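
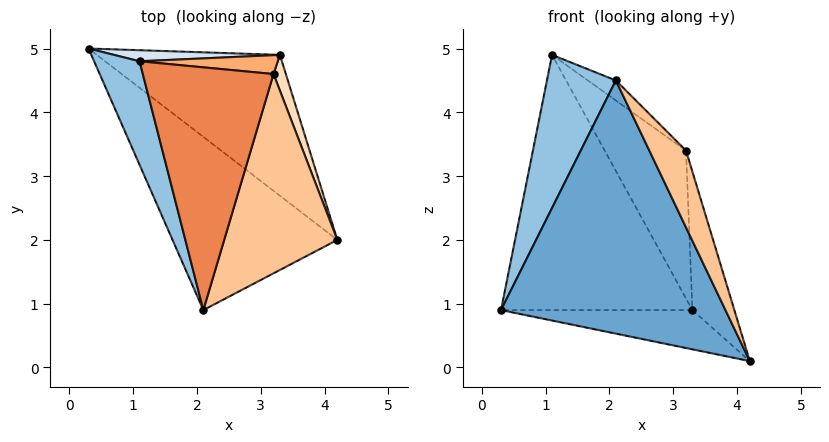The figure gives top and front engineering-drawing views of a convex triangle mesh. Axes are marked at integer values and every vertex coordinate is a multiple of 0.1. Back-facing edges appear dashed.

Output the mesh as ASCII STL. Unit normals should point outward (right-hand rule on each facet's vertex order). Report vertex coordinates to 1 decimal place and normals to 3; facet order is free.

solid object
 facet normal -0.600 -0.660 -0.452
  outer loop
   vertex 2.1 0.9 4.5
   vertex 0.3 5.0 0.9
   vertex 4.2 2.0 0.1
  endloop
 endfacet
 facet normal -0.949 -0.261 0.177
  outer loop
   vertex 1.1 4.8 4.9
   vertex 0.3 5.0 0.9
   vertex 2.1 0.9 4.5
  endloop
 endfacet
 facet normal 0.009 0.268 -0.963
  outer loop
   vertex 3.3 4.9 0.9
   vertex 4.2 2.0 0.1
   vertex 0.3 5.0 0.9
  endloop
 endfacet
 facet normal 0.033 0.999 0.043
  outer loop
   vertex 3.3 4.9 0.9
   vertex 0.3 5.0 0.9
   vertex 1.1 4.8 4.9
  endloop
 endfacet
 facet normal 0.584 0.067 0.809
  outer loop
   vertex 3.2 4.6 3.4
   vertex 1.1 4.8 4.9
   vertex 2.1 0.9 4.5
  endloop
 endfacet
 facet normal 0.182 0.975 0.124
  outer loop
   vertex 3.2 4.6 3.4
   vertex 3.3 4.9 0.9
   vertex 1.1 4.8 4.9
  endloop
 endfacet
 facet normal 0.906 -0.152 0.394
  outer loop
   vertex 3.2 4.6 3.4
   vertex 2.1 0.9 4.5
   vertex 4.2 2.0 0.1
  endloop
 endfacet
 facet normal 0.958 0.278 0.072
  outer loop
   vertex 3.2 4.6 3.4
   vertex 4.2 2.0 0.1
   vertex 3.3 4.9 0.9
  endloop
 endfacet
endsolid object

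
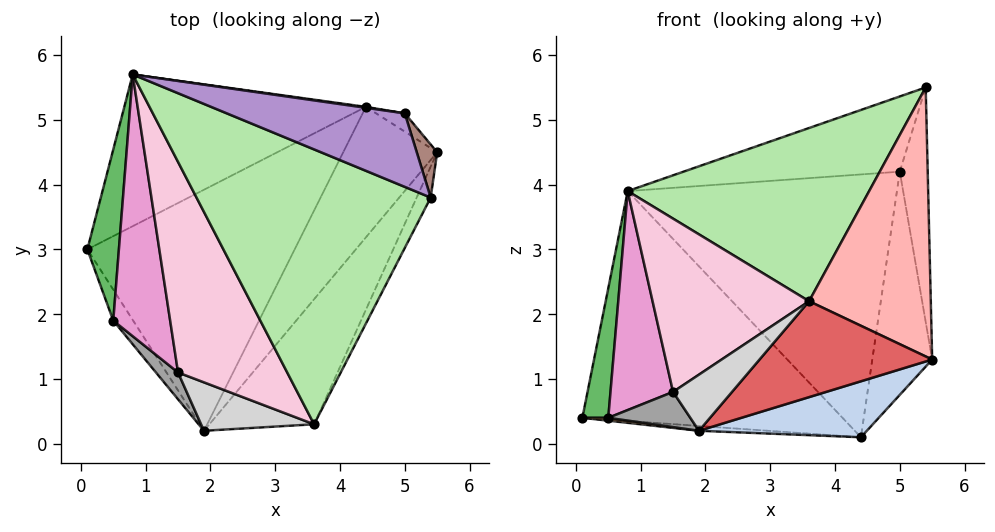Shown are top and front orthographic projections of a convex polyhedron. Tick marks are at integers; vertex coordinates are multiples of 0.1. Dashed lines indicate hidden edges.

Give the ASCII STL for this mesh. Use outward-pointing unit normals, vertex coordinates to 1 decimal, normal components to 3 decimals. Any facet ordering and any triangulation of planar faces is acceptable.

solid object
 facet normal -0.080 0.020 -0.997
  outer loop
   vertex 4.4 5.2 0.1
   vertex 1.9 0.2 0.2
   vertex 0.1 3.0 0.4
  endloop
 endfacet
 facet normal 0.601 -0.315 -0.735
  outer loop
   vertex 4.4 5.2 0.1
   vertex 5.5 4.5 1.3
   vertex 1.9 0.2 0.2
  endloop
 endfacet
 facet normal -0.422 0.757 -0.499
  outer loop
   vertex 4.4 5.2 0.1
   vertex 0.1 3.0 0.4
   vertex 0.8 5.7 3.9
  endloop
 endfacet
 facet normal -0.247 -0.090 -0.965
  outer loop
   vertex 0.5 1.9 0.4
   vertex 0.1 3.0 0.4
   vertex 1.9 0.2 0.2
  endloop
 endfacet
 facet normal -0.857 -0.311 0.412
  outer loop
   vertex 0.5 1.9 0.4
   vertex 0.8 5.7 3.9
   vertex 0.1 3.0 0.4
  endloop
 endfacet
 facet normal -0.457 -0.474 0.752
  outer loop
   vertex 3.6 0.3 2.2
   vertex 5.4 3.8 5.5
   vertex 0.8 5.7 3.9
  endloop
 endfacet
 facet normal 0.696 -0.437 -0.570
  outer loop
   vertex 3.6 0.3 2.2
   vertex 1.9 0.2 0.2
   vertex 5.5 4.5 1.3
  endloop
 endfacet
 facet normal 0.906 -0.420 -0.048
  outer loop
   vertex 3.6 0.3 2.2
   vertex 5.5 4.5 1.3
   vertex 5.4 3.8 5.5
  endloop
 endfacet
 facet normal 0.052 0.714 0.698
  outer loop
   vertex 5.0 5.1 4.2
   vertex 0.8 5.7 3.9
   vertex 5.4 3.8 5.5
  endloop
 endfacet
 facet normal 0.141 0.990 0.003
  outer loop
   vertex 5.0 5.1 4.2
   vertex 4.4 5.2 0.1
   vertex 0.8 5.7 3.9
  endloop
 endfacet
 facet normal 0.926 0.368 0.083
  outer loop
   vertex 5.0 5.1 4.2
   vertex 5.4 3.8 5.5
   vertex 5.5 4.5 1.3
  endloop
 endfacet
 facet normal 0.586 0.808 -0.066
  outer loop
   vertex 5.0 5.1 4.2
   vertex 5.5 4.5 1.3
   vertex 4.4 5.2 0.1
  endloop
 endfacet
 facet normal -0.634 -0.496 0.593
  outer loop
   vertex 1.5 1.1 0.8
   vertex 0.8 5.7 3.9
   vertex 0.5 1.9 0.4
  endloop
 endfacet
 facet normal -0.603 -0.507 0.616
  outer loop
   vertex 1.5 1.1 0.8
   vertex 3.6 0.3 2.2
   vertex 0.8 5.7 3.9
  endloop
 endfacet
 facet normal -0.660 -0.597 0.456
  outer loop
   vertex 1.5 1.1 0.8
   vertex 0.5 1.9 0.4
   vertex 1.9 0.2 0.2
  endloop
 endfacet
 facet normal -0.586 -0.613 0.529
  outer loop
   vertex 1.5 1.1 0.8
   vertex 1.9 0.2 0.2
   vertex 3.6 0.3 2.2
  endloop
 endfacet
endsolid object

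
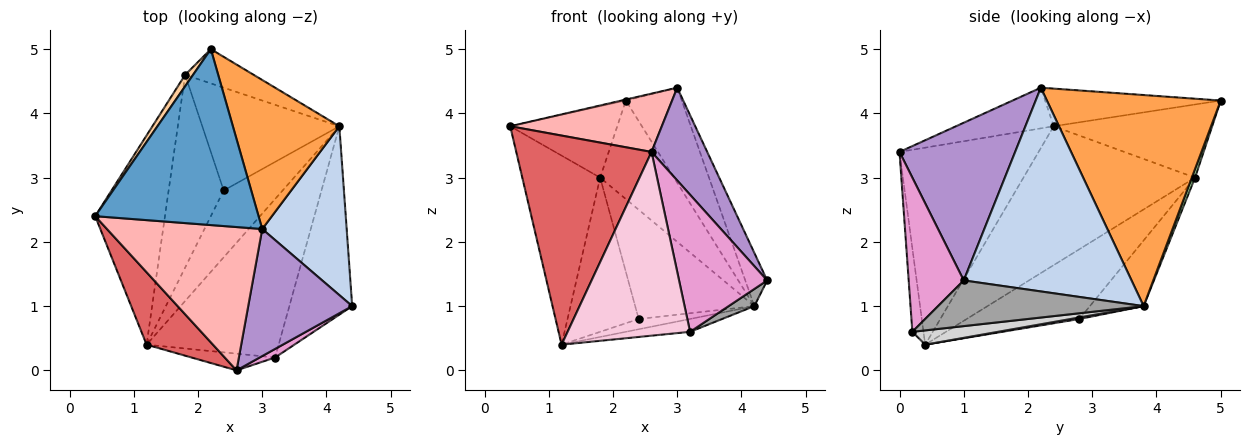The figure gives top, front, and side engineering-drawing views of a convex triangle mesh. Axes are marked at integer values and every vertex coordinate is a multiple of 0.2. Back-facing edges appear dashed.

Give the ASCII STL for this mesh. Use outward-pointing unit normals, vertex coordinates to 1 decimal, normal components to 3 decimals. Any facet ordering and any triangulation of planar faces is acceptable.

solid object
 facet normal -0.224 0.005 0.974
  outer loop
   vertex 3.0 2.2 4.4
   vertex 2.2 5.0 4.2
   vertex 0.4 2.4 3.8
  endloop
 endfacet
 facet normal 0.917 0.120 0.380
  outer loop
   vertex 3.0 2.2 4.4
   vertex 4.4 1.0 1.4
   vertex 4.2 3.8 1.0
  endloop
 endfacet
 facet normal 0.858 0.276 0.433
  outer loop
   vertex 3.0 2.2 4.4
   vertex 4.2 3.8 1.0
   vertex 2.2 5.0 4.2
  endloop
 endfacet
 facet normal -0.825 0.558 0.089
  outer loop
   vertex 1.8 4.6 3.0
   vertex 0.4 2.4 3.8
   vertex 2.2 5.0 4.2
  endloop
 endfacet
 facet normal -0.828 0.376 -0.416
  outer loop
   vertex 1.8 4.6 3.0
   vertex 1.2 0.4 0.4
   vertex 0.4 2.4 3.8
  endloop
 endfacet
 facet normal 0.041 0.944 -0.328
  outer loop
   vertex 1.8 4.6 3.0
   vertex 2.2 5.0 4.2
   vertex 4.2 3.8 1.0
  endloop
 endfacet
 facet normal -0.697 -0.678 0.235
  outer loop
   vertex 2.6 0.0 3.4
   vertex 0.4 2.4 3.8
   vertex 1.2 0.4 0.4
  endloop
 endfacet
 facet normal -0.236 -0.366 0.900
  outer loop
   vertex 2.6 0.0 3.4
   vertex 3.0 2.2 4.4
   vertex 0.4 2.4 3.8
  endloop
 endfacet
 facet normal 0.775 -0.373 0.511
  outer loop
   vertex 2.6 0.0 3.4
   vertex 4.4 1.0 1.4
   vertex 3.0 2.2 4.4
  endloop
 endfacet
 facet normal 0.025 0.152 -0.988
  outer loop
   vertex 2.4 2.8 0.8
   vertex 4.2 3.8 1.0
   vertex 1.2 0.4 0.4
  endloop
 endfacet
 facet normal -0.703 0.444 -0.555
  outer loop
   vertex 2.4 2.8 0.8
   vertex 1.2 0.4 0.4
   vertex 1.8 4.6 3.0
  endloop
 endfacet
 facet normal -0.312 0.692 -0.651
  outer loop
   vertex 2.4 2.8 0.8
   vertex 1.8 4.6 3.0
   vertex 4.2 3.8 1.0
  endloop
 endfacet
 facet normal 0.529 -0.847 0.053
  outer loop
   vertex 3.2 0.2 0.6
   vertex 4.4 1.0 1.4
   vertex 2.6 0.0 3.4
  endloop
 endfacet
 facet normal -0.090 -0.992 -0.090
  outer loop
   vertex 3.2 0.2 0.6
   vertex 2.6 0.0 3.4
   vertex 1.2 0.4 0.4
  endloop
 endfacet
 facet normal 0.587 -0.073 -0.807
  outer loop
   vertex 3.2 0.2 0.6
   vertex 4.2 3.8 1.0
   vertex 4.4 1.0 1.4
  endloop
 endfacet
 facet normal 0.107 0.080 -0.991
  outer loop
   vertex 3.2 0.2 0.6
   vertex 1.2 0.4 0.4
   vertex 4.2 3.8 1.0
  endloop
 endfacet
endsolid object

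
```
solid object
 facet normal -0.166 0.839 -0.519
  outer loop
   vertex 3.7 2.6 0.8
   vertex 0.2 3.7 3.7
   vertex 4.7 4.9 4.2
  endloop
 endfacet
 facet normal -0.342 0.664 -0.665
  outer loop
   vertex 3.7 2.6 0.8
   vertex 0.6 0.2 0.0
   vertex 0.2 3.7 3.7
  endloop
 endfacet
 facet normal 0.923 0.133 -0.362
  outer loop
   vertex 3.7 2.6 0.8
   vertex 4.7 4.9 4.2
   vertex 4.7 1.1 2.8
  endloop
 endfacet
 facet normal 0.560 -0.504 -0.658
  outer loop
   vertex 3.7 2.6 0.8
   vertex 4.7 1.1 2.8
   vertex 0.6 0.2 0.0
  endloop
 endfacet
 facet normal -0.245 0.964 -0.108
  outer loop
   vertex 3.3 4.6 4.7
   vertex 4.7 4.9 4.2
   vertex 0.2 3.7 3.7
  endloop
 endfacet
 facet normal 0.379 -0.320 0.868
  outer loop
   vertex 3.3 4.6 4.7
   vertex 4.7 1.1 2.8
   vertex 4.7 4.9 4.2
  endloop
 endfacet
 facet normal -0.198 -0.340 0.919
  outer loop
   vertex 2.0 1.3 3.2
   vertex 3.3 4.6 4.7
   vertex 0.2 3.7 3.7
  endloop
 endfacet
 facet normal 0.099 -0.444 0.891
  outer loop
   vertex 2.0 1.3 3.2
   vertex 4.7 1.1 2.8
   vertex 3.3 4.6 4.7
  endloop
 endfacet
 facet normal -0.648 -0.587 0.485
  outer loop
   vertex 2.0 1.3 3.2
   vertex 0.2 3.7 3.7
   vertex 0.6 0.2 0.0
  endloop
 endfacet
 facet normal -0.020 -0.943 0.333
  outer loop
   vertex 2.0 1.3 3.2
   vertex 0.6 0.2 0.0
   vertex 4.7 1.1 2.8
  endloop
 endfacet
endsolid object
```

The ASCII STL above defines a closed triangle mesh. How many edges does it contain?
15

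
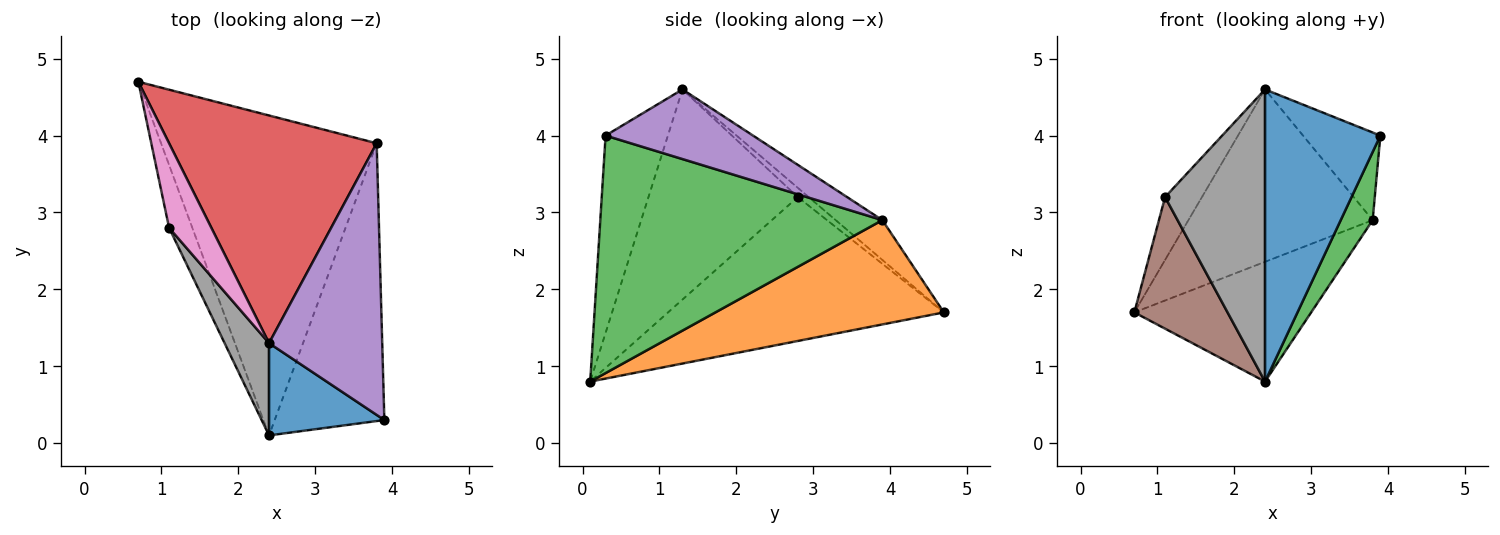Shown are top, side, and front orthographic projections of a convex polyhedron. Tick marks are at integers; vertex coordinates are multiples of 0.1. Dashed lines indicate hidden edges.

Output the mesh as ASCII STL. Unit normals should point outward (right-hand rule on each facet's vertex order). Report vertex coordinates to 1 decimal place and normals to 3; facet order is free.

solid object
 facet normal -0.458 -0.848 0.268
  outer loop
   vertex 2.4 1.3 4.6
   vertex 2.4 0.1 0.8
   vertex 3.9 0.3 4.0
  endloop
 endfacet
 facet normal 0.413 0.319 -0.853
  outer loop
   vertex 3.8 3.9 2.9
   vertex 2.4 0.1 0.8
   vertex 0.7 4.7 1.7
  endloop
 endfacet
 facet normal 0.903 -0.102 -0.417
  outer loop
   vertex 3.8 3.9 2.9
   vertex 3.9 0.3 4.0
   vertex 2.4 0.1 0.8
  endloop
 endfacet
 facet normal -0.151 0.597 0.788
  outer loop
   vertex 3.8 3.9 2.9
   vertex 0.7 4.7 1.7
   vertex 2.4 1.3 4.6
  endloop
 endfacet
 facet normal 0.505 0.265 0.821
  outer loop
   vertex 3.8 3.9 2.9
   vertex 2.4 1.3 4.6
   vertex 3.9 0.3 4.0
  endloop
 endfacet
 facet normal -0.936 -0.317 -0.151
  outer loop
   vertex 1.1 2.8 3.2
   vertex 0.7 4.7 1.7
   vertex 2.4 0.1 0.8
  endloop
 endfacet
 facet normal -0.173 0.588 0.790
  outer loop
   vertex 1.1 2.8 3.2
   vertex 2.4 1.3 4.6
   vertex 0.7 4.7 1.7
  endloop
 endfacet
 facet normal -0.818 -0.548 0.173
  outer loop
   vertex 1.1 2.8 3.2
   vertex 2.4 0.1 0.8
   vertex 2.4 1.3 4.6
  endloop
 endfacet
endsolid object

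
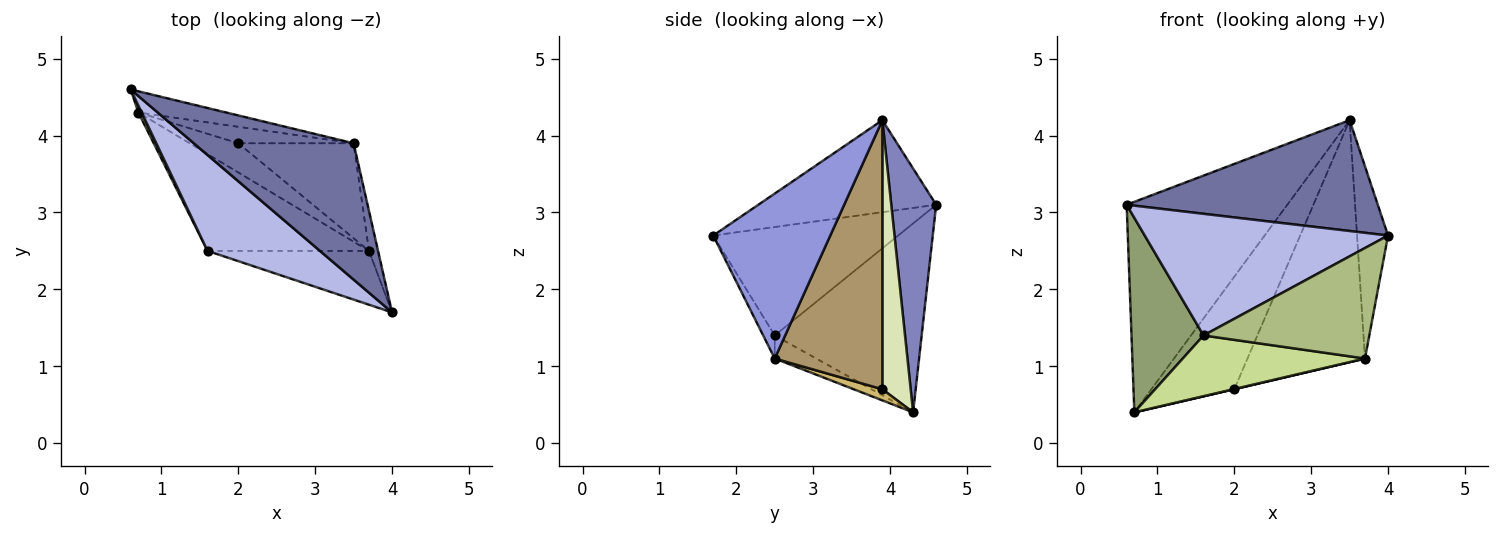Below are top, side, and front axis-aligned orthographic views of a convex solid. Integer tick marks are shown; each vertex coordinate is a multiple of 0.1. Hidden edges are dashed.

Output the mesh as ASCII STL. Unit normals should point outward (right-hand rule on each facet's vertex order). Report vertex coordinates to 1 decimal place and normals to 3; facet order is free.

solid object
 facet normal -0.408 -0.576 0.709
  outer loop
   vertex 3.5 3.9 4.2
   vertex 0.6 4.6 3.1
   vertex 4.0 1.7 2.7
  endloop
 endfacet
 facet normal 0.268 0.959 -0.097
  outer loop
   vertex 0.7 4.3 0.4
   vertex 0.6 4.6 3.1
   vertex 3.5 3.9 4.2
  endloop
 endfacet
 facet normal 0.965 0.256 -0.053
  outer loop
   vertex 3.7 2.5 1.1
   vertex 3.5 3.9 4.2
   vertex 4.0 1.7 2.7
  endloop
 endfacet
 facet normal -0.513 -0.674 0.531
  outer loop
   vertex 1.6 2.5 1.4
   vertex 4.0 1.7 2.7
   vertex 0.6 4.6 3.1
  endloop
 endfacet
 facet normal -0.898 -0.440 0.016
  outer loop
   vertex 1.6 2.5 1.4
   vertex 0.6 4.6 3.1
   vertex 0.7 4.3 0.4
  endloop
 endfacet
 facet normal -0.062 -0.897 -0.437
  outer loop
   vertex 1.6 2.5 1.4
   vertex 3.7 2.5 1.1
   vertex 4.0 1.7 2.7
  endloop
 endfacet
 facet normal -0.120 -0.527 -0.841
  outer loop
   vertex 1.6 2.5 1.4
   vertex 0.7 4.3 0.4
   vertex 3.7 2.5 1.1
  endloop
 endfacet
 facet normal 0.320 0.937 -0.137
  outer loop
   vertex 2.0 3.9 0.7
   vertex 0.7 4.3 0.4
   vertex 3.5 3.9 4.2
  endloop
 endfacet
 facet normal 0.649 0.708 -0.278
  outer loop
   vertex 2.0 3.9 0.7
   vertex 3.5 3.9 4.2
   vertex 3.7 2.5 1.1
  endloop
 endfacet
 facet normal 0.222 -0.009 -0.975
  outer loop
   vertex 2.0 3.9 0.7
   vertex 3.7 2.5 1.1
   vertex 0.7 4.3 0.4
  endloop
 endfacet
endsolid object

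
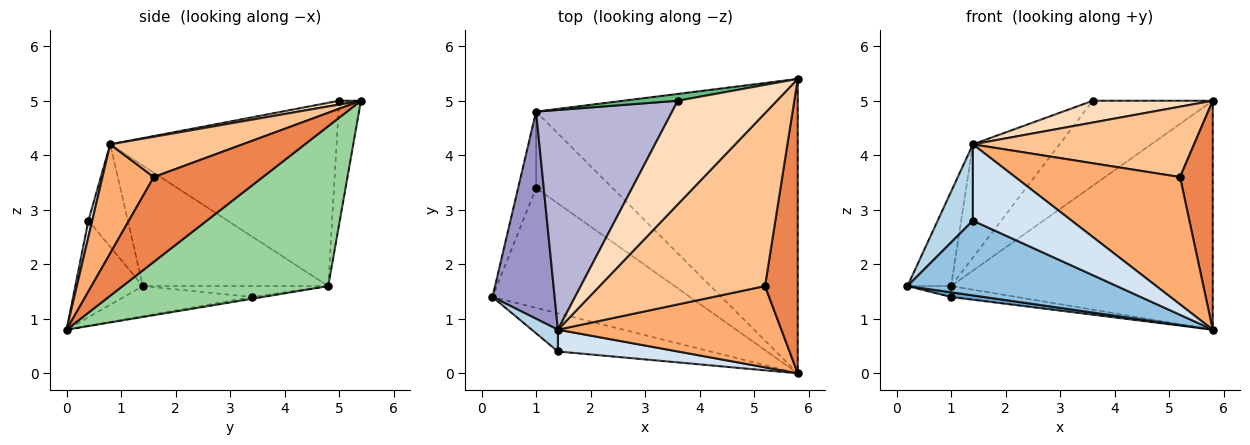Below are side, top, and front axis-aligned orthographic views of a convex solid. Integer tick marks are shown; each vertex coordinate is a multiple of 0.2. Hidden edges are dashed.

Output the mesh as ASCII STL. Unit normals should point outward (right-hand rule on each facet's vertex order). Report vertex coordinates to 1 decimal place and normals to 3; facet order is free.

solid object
 facet normal -0.151 -0.038 -0.988
  outer loop
   vertex 1.0 3.4 1.4
   vertex 5.8 0.0 0.8
   vertex 0.2 1.4 1.6
  endloop
 endfacet
 facet normal -0.276 -0.856 -0.437
  outer loop
   vertex 1.4 0.4 2.8
   vertex 0.2 1.4 1.6
   vertex 5.8 0.0 0.8
  endloop
 endfacet
 facet normal -0.732 -0.655 0.187
  outer loop
   vertex 1.4 0.4 2.8
   vertex 1.4 0.8 4.2
   vertex 0.2 1.4 1.6
  endloop
 endfacet
 facet normal 0.037 -0.961 0.275
  outer loop
   vertex 1.4 0.4 2.8
   vertex 5.8 0.0 0.8
   vertex 1.4 0.8 4.2
  endloop
 endfacet
 facet normal 0.898 -0.270 0.347
  outer loop
   vertex 5.2 1.6 3.6
   vertex 5.8 0.0 0.8
   vertex 5.8 5.4 5.0
  endloop
 endfacet
 facet normal 0.254 -0.815 0.520
  outer loop
   vertex 5.2 1.6 3.6
   vertex 1.4 0.8 4.2
   vertex 5.8 0.0 0.8
  endloop
 endfacet
 facet normal 0.220 -0.368 0.904
  outer loop
   vertex 5.2 1.6 3.6
   vertex 5.8 5.4 5.0
   vertex 1.4 0.8 4.2
  endloop
 endfacet
 facet normal 0.037 -0.206 0.978
  outer loop
   vertex 3.6 5.0 5.0
   vertex 1.4 0.8 4.2
   vertex 5.8 5.4 5.0
  endloop
 endfacet
 facet normal -0.178 0.981 0.079
  outer loop
   vertex 1.0 4.8 1.6
   vertex 3.6 5.0 5.0
   vertex 5.8 5.4 5.0
  endloop
 endfacet
 facet normal 0.434 0.553 -0.711
  outer loop
   vertex 1.0 4.8 1.6
   vertex 5.8 5.4 5.0
   vertex 5.8 0.0 0.8
  endloop
 endfacet
 facet normal -0.024 0.141 -0.990
  outer loop
   vertex 1.0 4.8 1.6
   vertex 5.8 0.0 0.8
   vertex 1.0 3.4 1.4
  endloop
 endfacet
 facet normal -0.515 0.121 -0.848
  outer loop
   vertex 1.0 4.8 1.6
   vertex 1.0 3.4 1.4
   vertex 0.2 1.4 1.6
  endloop
 endfacet
 facet normal -0.870 0.205 0.449
  outer loop
   vertex 1.0 4.8 1.6
   vertex 0.2 1.4 1.6
   vertex 1.4 0.8 4.2
  endloop
 endfacet
 facet normal -0.768 0.294 0.570
  outer loop
   vertex 1.0 4.8 1.6
   vertex 1.4 0.8 4.2
   vertex 3.6 5.0 5.0
  endloop
 endfacet
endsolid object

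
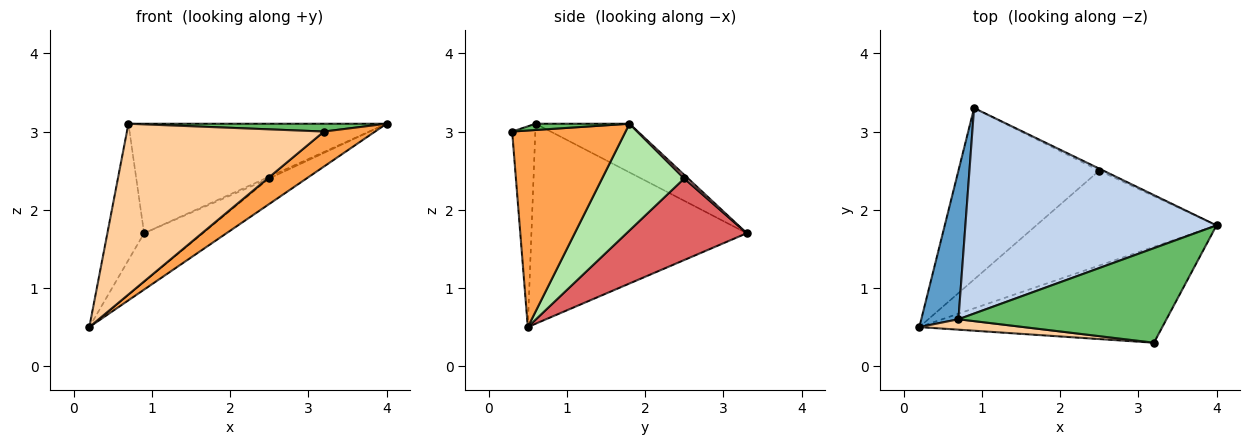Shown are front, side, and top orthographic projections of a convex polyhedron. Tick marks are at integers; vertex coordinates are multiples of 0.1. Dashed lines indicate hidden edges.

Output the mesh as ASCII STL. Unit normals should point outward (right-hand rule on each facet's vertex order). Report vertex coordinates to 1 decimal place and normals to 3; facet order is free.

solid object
 facet normal -0.970 0.165 0.180
  outer loop
   vertex 0.7 0.6 3.1
   vertex 0.9 3.3 1.7
   vertex 0.2 0.5 0.5
  endloop
 endfacet
 facet normal -0.169 0.464 0.870
  outer loop
   vertex 0.7 0.6 3.1
   vertex 4.0 1.8 3.1
   vertex 0.9 3.3 1.7
  endloop
 endfacet
 facet normal 0.605 -0.273 -0.748
  outer loop
   vertex 3.2 0.3 3.0
   vertex 0.2 0.5 0.5
   vertex 4.0 1.8 3.1
  endloop
 endfacet
 facet normal -0.117 -0.991 0.061
  outer loop
   vertex 3.2 0.3 3.0
   vertex 0.7 0.6 3.1
   vertex 0.2 0.5 0.5
  endloop
 endfacet
 facet normal 0.030 -0.082 0.996
  outer loop
   vertex 3.2 0.3 3.0
   vertex 4.0 1.8 3.1
   vertex 0.7 0.6 3.1
  endloop
 endfacet
 facet normal 0.496 0.225 -0.838
  outer loop
   vertex 2.5 2.5 2.4
   vertex 4.0 1.8 3.1
   vertex 0.2 0.5 0.5
  endloop
 endfacet
 facet normal 0.487 0.238 -0.840
  outer loop
   vertex 2.5 2.5 2.4
   vertex 0.2 0.5 0.5
   vertex 0.9 3.3 1.7
  endloop
 endfacet
 facet normal 0.550 0.550 -0.629
  outer loop
   vertex 2.5 2.5 2.4
   vertex 0.9 3.3 1.7
   vertex 4.0 1.8 3.1
  endloop
 endfacet
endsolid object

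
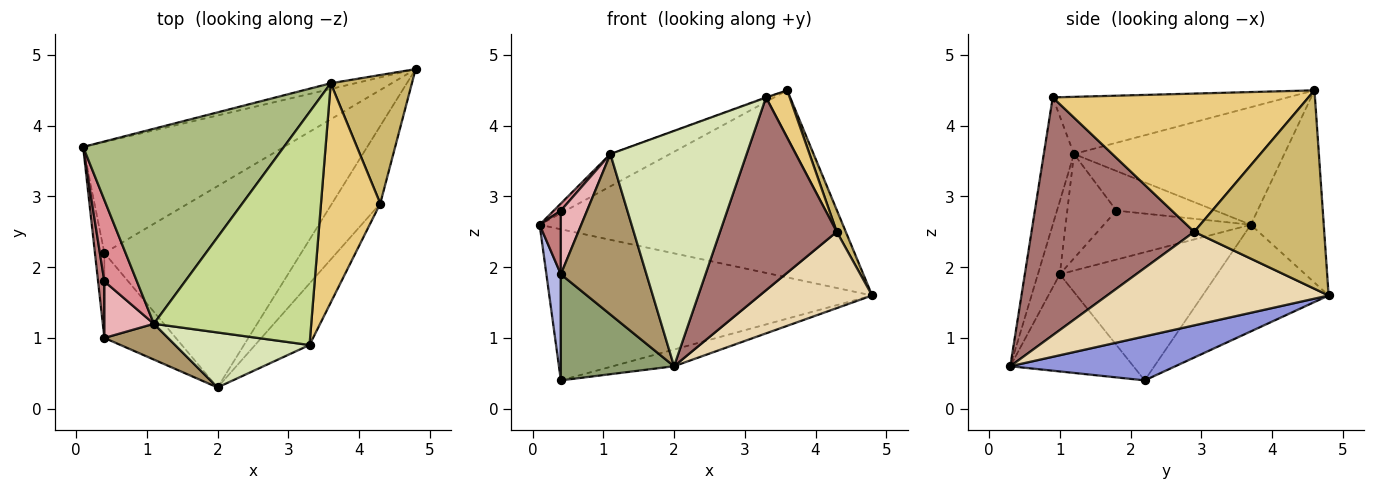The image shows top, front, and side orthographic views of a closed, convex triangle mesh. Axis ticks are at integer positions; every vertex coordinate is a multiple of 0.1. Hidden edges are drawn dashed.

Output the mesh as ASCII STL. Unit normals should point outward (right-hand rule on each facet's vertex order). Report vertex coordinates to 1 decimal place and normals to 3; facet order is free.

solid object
 facet normal -0.234 0.972 -0.030
  outer loop
   vertex 3.6 4.6 4.5
   vertex 4.8 4.8 1.6
   vertex 0.1 3.7 2.6
  endloop
 endfacet
 facet normal -0.300 0.769 -0.565
  outer loop
   vertex 0.4 2.2 0.4
   vertex 0.1 3.7 2.6
   vertex 4.8 4.8 1.6
  endloop
 endfacet
 facet normal 0.218 0.081 -0.973
  outer loop
   vertex 0.4 2.2 0.4
   vertex 4.8 4.8 1.6
   vertex 2.0 0.3 0.6
  endloop
 endfacet
 facet normal -0.993 -0.091 -0.073
  outer loop
   vertex 0.4 1.0 1.9
   vertex 0.1 3.7 2.6
   vertex 0.4 2.2 0.4
  endloop
 endfacet
 facet normal -0.647 -0.595 -0.476
  outer loop
   vertex 0.4 1.0 1.9
   vertex 0.4 2.2 0.4
   vertex 2.0 0.3 0.6
  endloop
 endfacet
 facet normal -0.500 0.142 0.854
  outer loop
   vertex 1.1 1.2 3.6
   vertex 3.6 4.6 4.5
   vertex 0.1 3.7 2.6
  endloop
 endfacet
 facet normal -0.341 0.002 0.940
  outer loop
   vertex 1.1 1.2 3.6
   vertex 3.3 0.9 4.4
   vertex 3.6 4.6 4.5
  endloop
 endfacet
 facet normal -0.211 -0.952 0.222
  outer loop
   vertex 1.1 1.2 3.6
   vertex 2.0 0.3 0.6
   vertex 3.3 0.9 4.4
  endloop
 endfacet
 facet normal -0.243 -0.947 0.211
  outer loop
   vertex 1.1 1.2 3.6
   vertex 0.4 1.0 1.9
   vertex 2.0 0.3 0.6
  endloop
 endfacet
 facet normal 0.924 -0.064 0.378
  outer loop
   vertex 4.3 2.9 2.5
   vertex 4.8 4.8 1.6
   vertex 3.6 4.6 4.5
  endloop
 endfacet
 facet normal 0.916 -0.085 0.393
  outer loop
   vertex 4.3 2.9 2.5
   vertex 3.6 4.6 4.5
   vertex 3.3 0.9 4.4
  endloop
 endfacet
 facet normal 0.810 -0.411 -0.418
  outer loop
   vertex 4.3 2.9 2.5
   vertex 2.0 0.3 0.6
   vertex 4.8 4.8 1.6
  endloop
 endfacet
 facet normal 0.799 -0.573 -0.183
  outer loop
   vertex 4.3 2.9 2.5
   vertex 3.3 0.9 4.4
   vertex 2.0 0.3 0.6
  endloop
 endfacet
 facet normal -0.982 -0.142 0.126
  outer loop
   vertex 0.4 1.8 2.8
   vertex 0.1 3.7 2.6
   vertex 0.4 1.0 1.9
  endloop
 endfacet
 facet normal -0.772 -0.055 0.634
  outer loop
   vertex 0.4 1.8 2.8
   vertex 1.1 1.2 3.6
   vertex 0.1 3.7 2.6
  endloop
 endfacet
 facet normal -0.814 -0.434 0.386
  outer loop
   vertex 0.4 1.8 2.8
   vertex 0.4 1.0 1.9
   vertex 1.1 1.2 3.6
  endloop
 endfacet
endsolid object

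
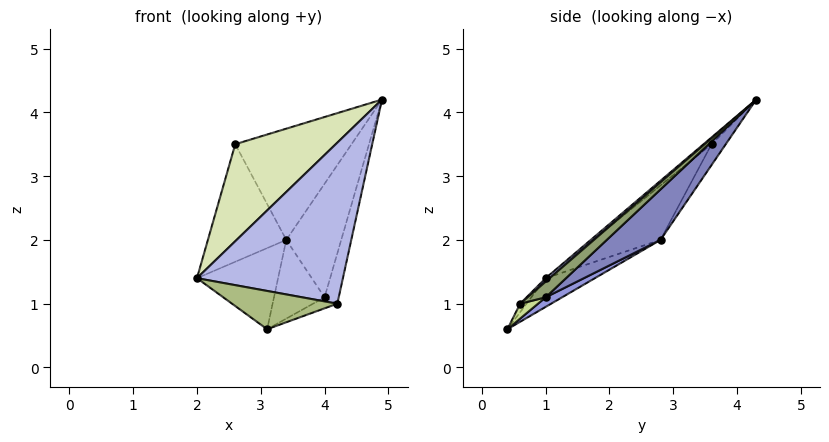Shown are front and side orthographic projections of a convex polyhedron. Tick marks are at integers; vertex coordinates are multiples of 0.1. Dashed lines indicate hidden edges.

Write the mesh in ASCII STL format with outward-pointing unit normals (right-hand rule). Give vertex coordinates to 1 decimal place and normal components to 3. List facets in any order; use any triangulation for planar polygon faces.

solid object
 facet normal -0.308 0.508 -0.804
  outer loop
   vertex 3.4 2.8 2.0
   vertex 3.1 0.4 0.6
   vertex 2.0 1.0 1.4
  endloop
 endfacet
 facet normal 0.503 0.515 -0.694
  outer loop
   vertex 3.4 2.8 2.0
   vertex 4.9 4.3 4.2
   vertex 4.0 1.0 1.1
  endloop
 endfacet
 facet normal 0.157 0.483 -0.862
  outer loop
   vertex 3.4 2.8 2.0
   vertex 4.0 1.0 1.1
   vertex 3.1 0.4 0.6
  endloop
 endfacet
 facet normal 0.018 -0.656 0.755
  outer loop
   vertex 4.2 0.6 1.0
   vertex 4.9 4.3 4.2
   vertex 2.0 1.0 1.4
  endloop
 endfacet
 facet normal 0.591 0.461 -0.662
  outer loop
   vertex 4.2 0.6 1.0
   vertex 4.0 1.0 1.1
   vertex 4.9 4.3 4.2
  endloop
 endfacet
 facet normal -0.050 -0.831 0.554
  outer loop
   vertex 4.2 0.6 1.0
   vertex 2.0 1.0 1.4
   vertex 3.1 0.4 0.6
  endloop
 endfacet
 facet normal 0.262 0.355 -0.897
  outer loop
   vertex 4.2 0.6 1.0
   vertex 3.1 0.4 0.6
   vertex 4.0 1.0 1.1
  endloop
 endfacet
 facet normal -0.049 -0.621 0.783
  outer loop
   vertex 2.6 3.6 3.5
   vertex 2.0 1.0 1.4
   vertex 4.9 4.3 4.2
  endloop
 endfacet
 facet normal -0.521 0.606 -0.601
  outer loop
   vertex 2.6 3.6 3.5
   vertex 3.4 2.8 2.0
   vertex 2.0 1.0 1.4
  endloop
 endfacet
 facet normal -0.104 0.853 -0.511
  outer loop
   vertex 2.6 3.6 3.5
   vertex 4.9 4.3 4.2
   vertex 3.4 2.8 2.0
  endloop
 endfacet
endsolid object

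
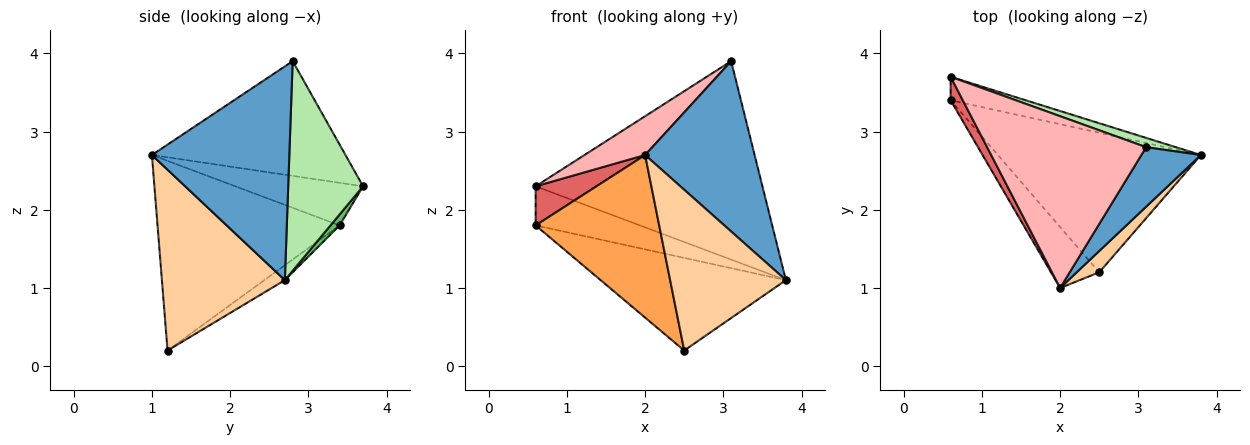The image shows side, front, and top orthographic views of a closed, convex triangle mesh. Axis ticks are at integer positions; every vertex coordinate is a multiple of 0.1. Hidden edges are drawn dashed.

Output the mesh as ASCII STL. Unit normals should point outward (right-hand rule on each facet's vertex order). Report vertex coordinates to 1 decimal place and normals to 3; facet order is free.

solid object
 facet normal 0.764 -0.609 0.213
  outer loop
   vertex 3.1 2.8 3.9
   vertex 2.0 1.0 2.7
   vertex 3.8 2.7 1.1
  endloop
 endfacet
 facet normal -0.061 0.552 -0.832
  outer loop
   vertex 2.5 1.2 0.2
   vertex 0.6 3.4 1.8
   vertex 3.8 2.7 1.1
  endloop
 endfacet
 facet normal -0.810 -0.550 -0.206
  outer loop
   vertex 2.5 1.2 0.2
   vertex 2.0 1.0 2.7
   vertex 0.6 3.4 1.8
  endloop
 endfacet
 facet normal 0.725 -0.683 0.090
  outer loop
   vertex 2.5 1.2 0.2
   vertex 3.8 2.7 1.1
   vertex 2.0 1.0 2.7
  endloop
 endfacet
 facet normal 0.075 0.855 -0.513
  outer loop
   vertex 0.6 3.7 2.3
   vertex 3.8 2.7 1.1
   vertex 0.6 3.4 1.8
  endloop
 endfacet
 facet normal 0.313 0.949 0.044
  outer loop
   vertex 0.6 3.7 2.3
   vertex 3.1 2.8 3.9
   vertex 3.8 2.7 1.1
  endloop
 endfacet
 facet normal -0.874 -0.416 0.250
  outer loop
   vertex 0.6 3.7 2.3
   vertex 0.6 3.4 1.8
   vertex 2.0 1.0 2.7
  endloop
 endfacet
 facet normal -0.575 -0.180 0.798
  outer loop
   vertex 0.6 3.7 2.3
   vertex 2.0 1.0 2.7
   vertex 3.1 2.8 3.9
  endloop
 endfacet
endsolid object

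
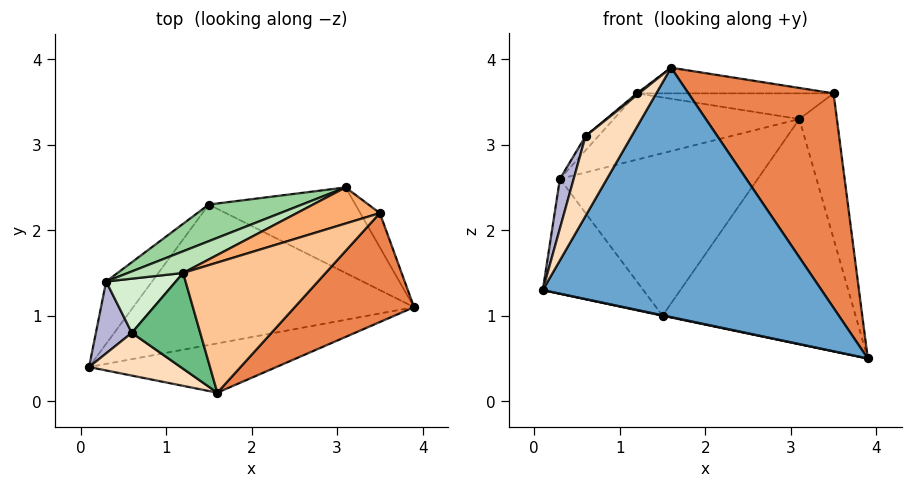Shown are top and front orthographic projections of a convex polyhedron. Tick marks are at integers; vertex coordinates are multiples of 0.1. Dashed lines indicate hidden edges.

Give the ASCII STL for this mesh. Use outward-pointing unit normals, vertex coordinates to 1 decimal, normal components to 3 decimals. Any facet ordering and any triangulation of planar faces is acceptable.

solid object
 facet normal 0.139 -0.972 -0.192
  outer loop
   vertex 1.6 0.1 3.9
   vertex 0.1 0.4 1.3
   vertex 3.9 1.1 0.5
  endloop
 endfacet
 facet normal -0.205 -0.003 -0.979
  outer loop
   vertex 1.5 2.3 1.0
   vertex 3.9 1.1 0.5
   vertex 0.1 0.4 1.3
  endloop
 endfacet
 facet normal 0.366 0.870 -0.330
  outer loop
   vertex 1.5 2.3 1.0
   vertex 3.1 2.5 3.3
   vertex 3.9 1.1 0.5
  endloop
 endfacet
 facet normal 0.670 0.723 -0.170
  outer loop
   vertex 3.5 2.2 3.6
   vertex 3.9 1.1 0.5
   vertex 3.1 2.5 3.3
  endloop
 endfacet
 facet normal 0.726 -0.613 0.311
  outer loop
   vertex 3.5 2.2 3.6
   vertex 1.6 0.1 3.9
   vertex 3.9 1.1 0.5
  endloop
 endfacet
 facet normal -0.174 0.571 0.802
  outer loop
   vertex 3.5 2.2 3.6
   vertex 3.1 2.5 3.3
   vertex 1.2 1.5 3.6
  endloop
 endfacet
 facet normal -0.059 0.193 0.979
  outer loop
   vertex 3.5 2.2 3.6
   vertex 1.2 1.5 3.6
   vertex 1.6 0.1 3.9
  endloop
 endfacet
 facet normal -0.705 -0.625 0.335
  outer loop
   vertex 0.6 0.8 3.1
   vertex 0.1 0.4 1.3
   vertex 1.6 0.1 3.9
  endloop
 endfacet
 facet normal -0.631 -0.014 0.776
  outer loop
   vertex 0.6 0.8 3.1
   vertex 1.6 0.1 3.9
   vertex 1.2 1.5 3.6
  endloop
 endfacet
 facet normal -0.401 0.893 0.202
  outer loop
   vertex 0.3 1.4 2.6
   vertex 3.1 2.5 3.3
   vertex 1.5 2.3 1.0
  endloop
 endfacet
 facet normal -0.411 0.866 0.283
  outer loop
   vertex 0.3 1.4 2.6
   vertex 1.2 1.5 3.6
   vertex 3.1 2.5 3.3
  endloop
 endfacet
 facet normal -0.741 0.171 0.650
  outer loop
   vertex 0.3 1.4 2.6
   vertex 0.6 0.8 3.1
   vertex 1.2 1.5 3.6
  endloop
 endfacet
 facet normal -0.792 0.537 -0.291
  outer loop
   vertex 0.3 1.4 2.6
   vertex 1.5 2.3 1.0
   vertex 0.1 0.4 1.3
  endloop
 endfacet
 facet normal -0.929 -0.210 0.305
  outer loop
   vertex 0.3 1.4 2.6
   vertex 0.1 0.4 1.3
   vertex 0.6 0.8 3.1
  endloop
 endfacet
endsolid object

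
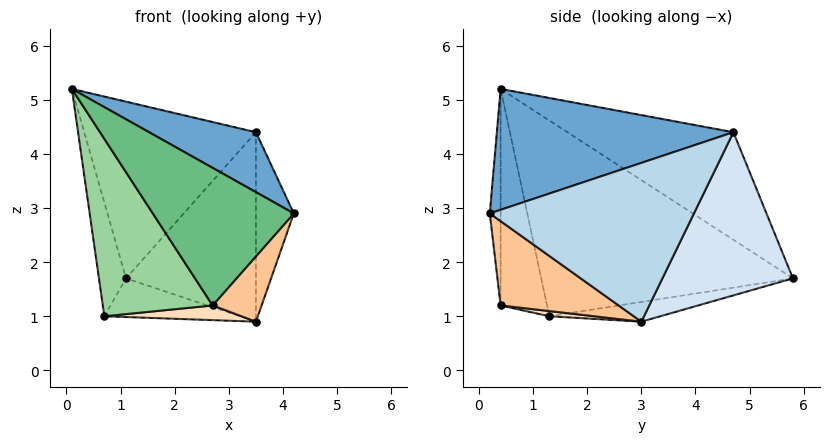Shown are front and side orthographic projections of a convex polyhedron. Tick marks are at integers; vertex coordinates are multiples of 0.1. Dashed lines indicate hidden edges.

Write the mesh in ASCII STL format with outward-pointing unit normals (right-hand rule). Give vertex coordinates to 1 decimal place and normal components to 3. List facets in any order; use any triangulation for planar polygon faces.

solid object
 facet normal 0.470 -0.212 0.857
  outer loop
   vertex 3.5 4.7 4.4
   vertex 0.1 0.4 5.2
   vertex 4.2 0.2 2.9
  endloop
 endfacet
 facet normal -0.514 0.532 0.673
  outer loop
   vertex 3.5 4.7 4.4
   vertex 1.1 5.8 1.7
   vertex 0.1 0.4 5.2
  endloop
 endfacet
 facet normal 0.979 0.182 -0.088
  outer loop
   vertex 3.5 4.7 4.4
   vertex 4.2 0.2 2.9
   vertex 3.5 3.0 0.9
  endloop
 endfacet
 facet normal 0.671 0.667 -0.324
  outer loop
   vertex 3.5 4.7 4.4
   vertex 3.5 3.0 0.9
   vertex 1.1 5.8 1.7
  endloop
 endfacet
 facet normal -0.987 0.106 -0.118
  outer loop
   vertex 0.7 1.3 1.0
   vertex 0.1 0.4 5.2
   vertex 1.1 5.8 1.7
  endloop
 endfacet
 facet normal -0.134 0.164 -0.977
  outer loop
   vertex 0.7 1.3 1.0
   vertex 1.1 5.8 1.7
   vertex 3.5 3.0 0.9
  endloop
 endfacet
 facet normal 0.700 -0.291 -0.652
  outer loop
   vertex 2.7 0.4 1.2
   vertex 3.5 3.0 0.9
   vertex 4.2 0.2 2.9
  endloop
 endfacet
 facet normal 0.042 -0.127 -0.991
  outer loop
   vertex 2.7 0.4 1.2
   vertex 0.7 1.3 1.0
   vertex 3.5 3.0 0.9
  endloop
 endfacet
 facet normal -0.076 -0.996 -0.050
  outer loop
   vertex 2.7 0.4 1.2
   vertex 4.2 0.2 2.9
   vertex 0.1 0.4 5.2
  endloop
 endfacet
 facet normal -0.377 -0.893 -0.245
  outer loop
   vertex 2.7 0.4 1.2
   vertex 0.1 0.4 5.2
   vertex 0.7 1.3 1.0
  endloop
 endfacet
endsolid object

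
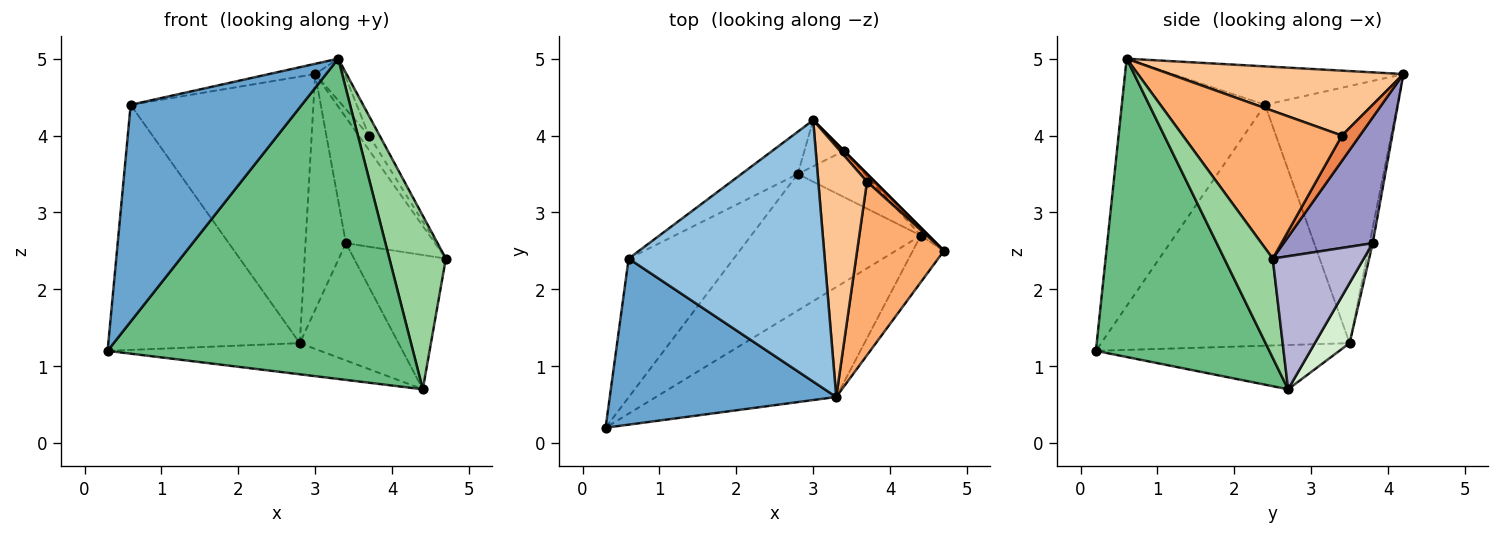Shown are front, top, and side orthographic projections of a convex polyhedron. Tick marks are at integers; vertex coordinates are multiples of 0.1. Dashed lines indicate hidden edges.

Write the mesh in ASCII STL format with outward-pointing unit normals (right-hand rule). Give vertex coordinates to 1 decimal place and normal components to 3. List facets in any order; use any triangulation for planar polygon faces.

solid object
 facet normal -0.553 -0.661 0.506
  outer loop
   vertex 0.6 2.4 4.4
   vertex 0.3 0.2 1.2
   vertex 3.3 0.6 5.0
  endloop
 endfacet
 facet normal -0.192 0.038 0.981
  outer loop
   vertex 0.6 2.4 4.4
   vertex 3.3 0.6 5.0
   vertex 3.0 4.2 4.8
  endloop
 endfacet
 facet normal -0.749 0.577 -0.327
  outer loop
   vertex 0.6 2.4 4.4
   vertex 2.8 3.5 1.3
   vertex 0.3 0.2 1.2
  endloop
 endfacet
 facet normal -0.581 0.804 -0.127
  outer loop
   vertex 0.6 2.4 4.4
   vertex 3.0 4.2 4.8
   vertex 2.8 3.5 1.3
  endloop
 endfacet
 facet normal 0.840 0.480 0.255
  outer loop
   vertex 3.7 3.4 4.0
   vertex 4.7 2.5 2.4
   vertex 3.0 4.2 4.8
  endloop
 endfacet
 facet normal 0.861 0.058 0.506
  outer loop
   vertex 3.7 3.4 4.0
   vertex 3.3 0.6 5.0
   vertex 4.7 2.5 2.4
  endloop
 endfacet
 facet normal 0.796 0.100 0.597
  outer loop
   vertex 3.7 3.4 4.0
   vertex 3.0 4.2 4.8
   vertex 3.3 0.6 5.0
  endloop
 endfacet
 facet normal -0.247 0.215 -0.945
  outer loop
   vertex 4.4 2.7 0.7
   vertex 0.3 0.2 1.2
   vertex 2.8 3.5 1.3
  endloop
 endfacet
 facet normal 0.473 -0.833 -0.286
  outer loop
   vertex 4.4 2.7 0.7
   vertex 3.3 0.6 5.0
   vertex 0.3 0.2 1.2
  endloop
 endfacet
 facet normal 0.638 -0.744 -0.200
  outer loop
   vertex 4.4 2.7 0.7
   vertex 4.7 2.5 2.4
   vertex 3.3 0.6 5.0
  endloop
 endfacet
 facet normal -0.074 0.979 -0.191
  outer loop
   vertex 3.4 3.8 2.6
   vertex 2.8 3.5 1.3
   vertex 3.0 4.2 4.8
  endloop
 endfacet
 facet normal 0.312 0.884 -0.348
  outer loop
   vertex 3.4 3.8 2.6
   vertex 4.4 2.7 0.7
   vertex 2.8 3.5 1.3
  endloop
 endfacet
 facet normal 0.707 0.707 0.000
  outer loop
   vertex 3.4 3.8 2.6
   vertex 3.0 4.2 4.8
   vertex 4.7 2.5 2.4
  endloop
 endfacet
 facet normal 0.703 0.710 -0.041
  outer loop
   vertex 3.4 3.8 2.6
   vertex 4.7 2.5 2.4
   vertex 4.4 2.7 0.7
  endloop
 endfacet
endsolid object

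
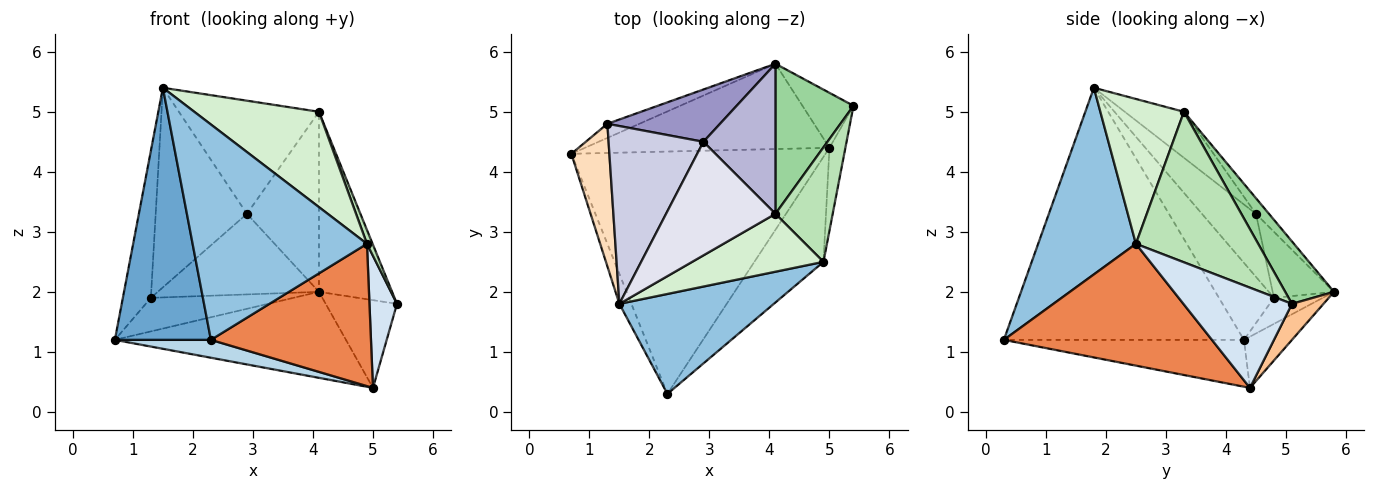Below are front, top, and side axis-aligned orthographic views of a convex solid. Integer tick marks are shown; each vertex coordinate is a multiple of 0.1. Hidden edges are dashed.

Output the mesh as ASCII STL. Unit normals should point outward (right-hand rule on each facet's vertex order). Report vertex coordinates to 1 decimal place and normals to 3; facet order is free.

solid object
 facet normal -0.928 -0.371 -0.044
  outer loop
   vertex 1.5 1.8 5.4
   vertex 0.7 4.3 1.2
   vertex 2.3 0.3 1.2
  endloop
 endfacet
 facet normal 0.453 -0.809 0.375
  outer loop
   vertex 4.9 2.5 2.8
   vertex 1.5 1.8 5.4
   vertex 2.3 0.3 1.2
  endloop
 endfacet
 facet normal -0.181 -0.072 -0.981
  outer loop
   vertex 5.0 4.4 0.4
   vertex 2.3 0.3 1.2
   vertex 0.7 4.3 1.2
  endloop
 endfacet
 facet normal 0.958 -0.243 -0.152
  outer loop
   vertex 5.0 4.4 0.4
   vertex 5.4 5.1 1.8
   vertex 4.9 2.5 2.8
  endloop
 endfacet
 facet normal 0.723 -0.556 -0.410
  outer loop
   vertex 5.0 4.4 0.4
   vertex 4.9 2.5 2.8
   vertex 2.3 0.3 1.2
  endloop
 endfacet
 facet normal -0.146 0.702 -0.697
  outer loop
   vertex 4.1 5.8 2.0
   vertex 5.0 4.4 0.4
   vertex 0.7 4.3 1.2
  endloop
 endfacet
 facet normal 0.351 0.794 -0.497
  outer loop
   vertex 4.1 5.8 2.0
   vertex 5.4 5.1 1.8
   vertex 5.0 4.4 0.4
  endloop
 endfacet
 facet normal -0.816 0.415 0.403
  outer loop
   vertex 1.3 4.8 1.9
   vertex 0.7 4.3 1.2
   vertex 1.5 1.8 5.4
  endloop
 endfacet
 facet normal -0.301 0.879 -0.370
  outer loop
   vertex 1.3 4.8 1.9
   vertex 4.1 5.8 2.0
   vertex 0.7 4.3 1.2
  endloop
 endfacet
 facet normal 0.456 0.684 0.570
  outer loop
   vertex 4.1 3.3 5.0
   vertex 5.4 5.1 1.8
   vertex 4.1 5.8 2.0
  endloop
 endfacet
 facet normal 0.934 -0.043 0.355
  outer loop
   vertex 4.1 3.3 5.0
   vertex 4.9 2.5 2.8
   vertex 5.4 5.1 1.8
  endloop
 endfacet
 facet normal 0.497 -0.742 0.450
  outer loop
   vertex 4.1 3.3 5.0
   vertex 1.5 1.8 5.4
   vertex 4.9 2.5 2.8
  endloop
 endfacet
 facet normal -0.304 0.799 0.519
  outer loop
   vertex 2.9 4.5 3.3
   vertex 4.1 5.8 2.0
   vertex 1.3 4.8 1.9
  endloop
 endfacet
 facet normal -0.137 0.761 0.634
  outer loop
   vertex 2.9 4.5 3.3
   vertex 4.1 3.3 5.0
   vertex 4.1 5.8 2.0
  endloop
 endfacet
 facet normal -0.404 0.683 0.608
  outer loop
   vertex 2.9 4.5 3.3
   vertex 1.3 4.8 1.9
   vertex 1.5 1.8 5.4
  endloop
 endfacet
 facet normal -0.286 0.676 0.679
  outer loop
   vertex 2.9 4.5 3.3
   vertex 1.5 1.8 5.4
   vertex 4.1 3.3 5.0
  endloop
 endfacet
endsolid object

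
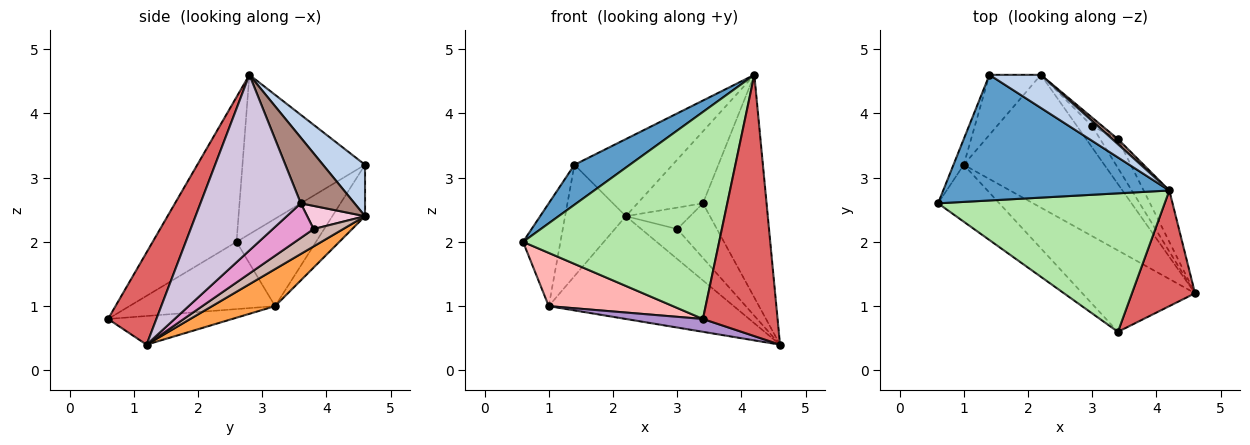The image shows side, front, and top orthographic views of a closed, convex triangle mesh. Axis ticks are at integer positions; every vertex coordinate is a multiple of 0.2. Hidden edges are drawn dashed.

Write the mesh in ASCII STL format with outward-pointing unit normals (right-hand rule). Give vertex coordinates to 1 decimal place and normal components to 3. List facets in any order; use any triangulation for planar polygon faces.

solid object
 facet normal -0.557 -0.252 0.791
  outer loop
   vertex 1.4 4.6 3.2
   vertex 0.6 2.6 2.0
   vertex 4.2 2.8 4.6
  endloop
 endfacet
 facet normal 0.367 0.855 0.367
  outer loop
   vertex 1.4 4.6 3.2
   vertex 4.2 2.8 4.6
   vertex 2.2 4.6 2.4
  endloop
 endfacet
 facet normal 0.204 0.599 -0.774
  outer loop
   vertex 1.0 3.2 1.0
   vertex 2.2 4.6 2.4
   vertex 4.6 1.2 0.4
  endloop
 endfacet
 facet normal -0.900 0.423 -0.106
  outer loop
   vertex 1.0 3.2 1.0
   vertex 0.6 2.6 2.0
   vertex 1.4 4.6 3.2
  endloop
 endfacet
 facet normal -0.428 0.796 -0.428
  outer loop
   vertex 1.0 3.2 1.0
   vertex 1.4 4.6 3.2
   vertex 2.2 4.6 2.4
  endloop
 endfacet
 facet normal -0.335 -0.783 0.524
  outer loop
   vertex 3.4 0.6 0.8
   vertex 4.2 2.8 4.6
   vertex 0.6 2.6 2.0
  endloop
 endfacet
 facet normal 0.510 -0.787 0.348
  outer loop
   vertex 3.4 0.6 0.8
   vertex 4.6 1.2 0.4
   vertex 4.2 2.8 4.6
  endloop
 endfacet
 facet normal -0.625 -0.533 -0.570
  outer loop
   vertex 3.4 0.6 0.8
   vertex 0.6 2.6 2.0
   vertex 1.0 3.2 1.0
  endloop
 endfacet
 facet normal -0.244 -0.151 -0.958
  outer loop
   vertex 3.4 0.6 0.8
   vertex 1.0 3.2 1.0
   vertex 4.6 1.2 0.4
  endloop
 endfacet
 facet normal 0.838 0.531 -0.123
  outer loop
   vertex 3.4 3.6 2.6
   vertex 4.2 2.8 4.6
   vertex 4.6 1.2 0.4
  endloop
 endfacet
 facet normal 0.634 0.772 0.055
  outer loop
   vertex 3.4 3.6 2.6
   vertex 2.2 4.6 2.4
   vertex 4.2 2.8 4.6
  endloop
 endfacet
 facet normal 0.556 0.677 -0.483
  outer loop
   vertex 3.0 3.8 2.2
   vertex 4.6 1.2 0.4
   vertex 2.2 4.6 2.4
  endloop
 endfacet
 facet normal 0.673 0.654 -0.346
  outer loop
   vertex 3.0 3.8 2.2
   vertex 3.4 3.6 2.6
   vertex 4.6 1.2 0.4
  endloop
 endfacet
 facet normal 0.641 0.712 -0.285
  outer loop
   vertex 3.0 3.8 2.2
   vertex 2.2 4.6 2.4
   vertex 3.4 3.6 2.6
  endloop
 endfacet
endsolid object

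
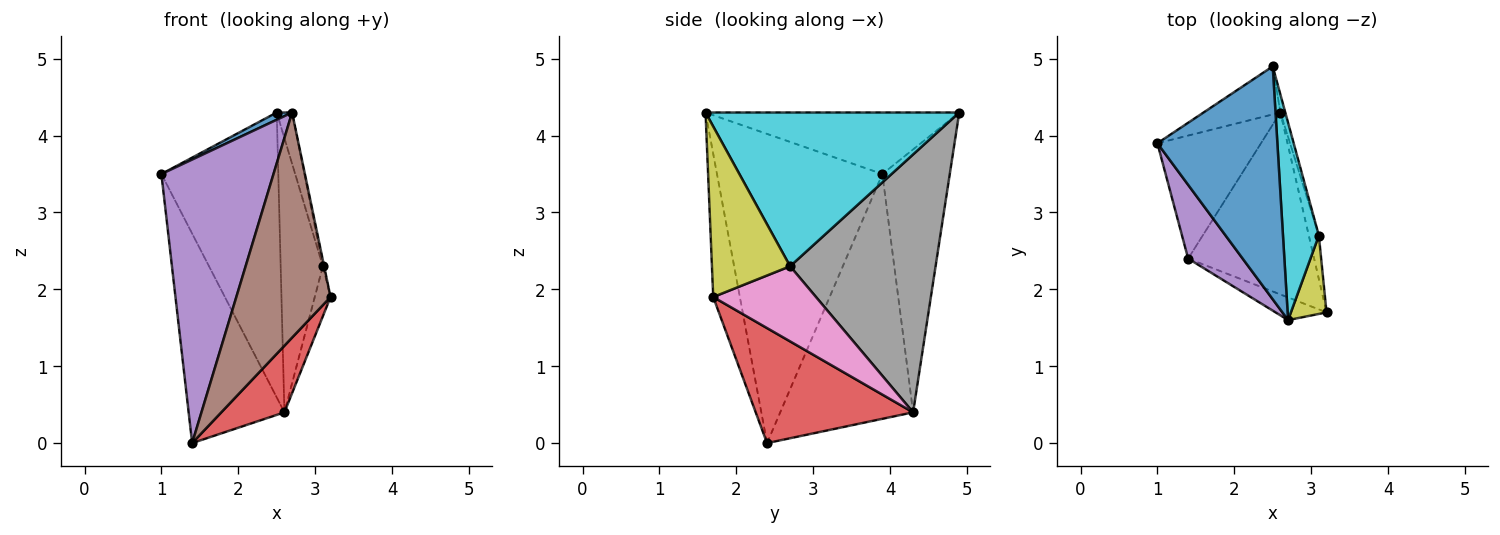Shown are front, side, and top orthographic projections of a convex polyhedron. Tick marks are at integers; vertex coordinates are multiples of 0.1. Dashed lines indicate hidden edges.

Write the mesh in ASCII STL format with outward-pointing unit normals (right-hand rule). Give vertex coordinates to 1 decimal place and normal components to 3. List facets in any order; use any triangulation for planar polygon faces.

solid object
 facet normal -0.456 -0.028 0.890
  outer loop
   vertex 2.7 1.6 4.3
   vertex 2.5 4.9 4.3
   vertex 1.0 3.9 3.5
  endloop
 endfacet
 facet normal -0.494 0.857 -0.145
  outer loop
   vertex 2.6 4.3 0.4
   vertex 1.0 3.9 3.5
   vertex 2.5 4.9 4.3
  endloop
 endfacet
 facet normal -0.767 0.553 -0.325
  outer loop
   vertex 1.4 2.4 0.0
   vertex 1.0 3.9 3.5
   vertex 2.6 4.3 0.4
  endloop
 endfacet
 facet normal 0.651 -0.261 -0.713
  outer loop
   vertex 1.4 2.4 0.0
   vertex 2.6 4.3 0.4
   vertex 3.2 1.7 1.9
  endloop
 endfacet
 facet normal -0.819 -0.555 0.144
  outer loop
   vertex 1.4 2.4 0.0
   vertex 2.7 1.6 4.3
   vertex 1.0 3.9 3.5
  endloop
 endfacet
 facet normal -0.271 -0.958 -0.096
  outer loop
   vertex 1.4 2.4 0.0
   vertex 3.2 1.7 1.9
   vertex 2.7 1.6 4.3
  endloop
 endfacet
 facet normal 0.980 0.150 -0.131
  outer loop
   vertex 3.1 2.7 2.3
   vertex 3.2 1.7 1.9
   vertex 2.6 4.3 0.4
  endloop
 endfacet
 facet normal 0.960 0.278 -0.018
  outer loop
   vertex 3.1 2.7 2.3
   vertex 2.6 4.3 0.4
   vertex 2.5 4.9 4.3
  endloop
 endfacet
 facet normal 0.979 0.016 0.205
  outer loop
   vertex 3.1 2.7 2.3
   vertex 2.7 1.6 4.3
   vertex 3.2 1.7 1.9
  endloop
 endfacet
 facet normal 0.972 0.059 0.227
  outer loop
   vertex 3.1 2.7 2.3
   vertex 2.5 4.9 4.3
   vertex 2.7 1.6 4.3
  endloop
 endfacet
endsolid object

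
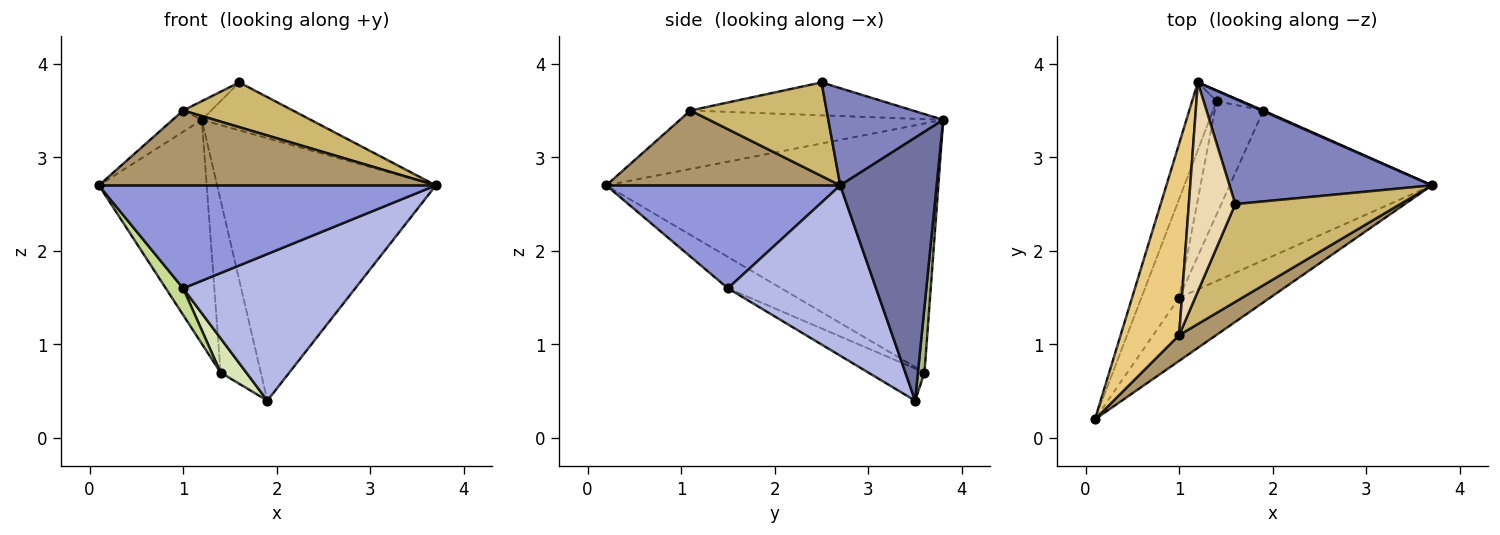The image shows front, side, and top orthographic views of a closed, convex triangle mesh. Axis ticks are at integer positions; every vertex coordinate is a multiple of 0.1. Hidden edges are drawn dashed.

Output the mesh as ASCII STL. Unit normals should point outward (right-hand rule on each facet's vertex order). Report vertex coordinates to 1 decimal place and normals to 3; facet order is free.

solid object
 facet normal 0.403 0.915 0.003
  outer loop
   vertex 1.9 3.5 0.4
   vertex 1.2 3.8 3.4
   vertex 3.7 2.7 2.7
  endloop
 endfacet
 facet normal 0.401 0.380 0.834
  outer loop
   vertex 1.6 2.5 3.8
   vertex 3.7 2.7 2.7
   vertex 1.2 3.8 3.4
  endloop
 endfacet
 facet normal 0.509 -0.733 -0.450
  outer loop
   vertex 1.0 1.5 1.6
   vertex 3.7 2.7 2.7
   vertex 0.1 0.2 2.7
  endloop
 endfacet
 facet normal 0.516 -0.599 -0.612
  outer loop
   vertex 1.0 1.5 1.6
   vertex 1.9 3.5 0.4
   vertex 3.7 2.7 2.7
  endloop
 endfacet
 facet normal -0.947 0.307 -0.093
  outer loop
   vertex 1.4 3.6 0.7
   vertex 0.1 0.2 2.7
   vertex 1.2 3.8 3.4
  endloop
 endfacet
 facet normal 0.160 0.985 -0.061
  outer loop
   vertex 1.4 3.6 0.7
   vertex 1.2 3.8 3.4
   vertex 1.9 3.5 0.4
  endloop
 endfacet
 facet normal -0.626 -0.203 -0.753
  outer loop
   vertex 1.4 3.6 0.7
   vertex 1.0 1.5 1.6
   vertex 0.1 0.2 2.7
  endloop
 endfacet
 facet normal -0.534 -0.245 -0.809
  outer loop
   vertex 1.4 3.6 0.7
   vertex 1.9 3.5 0.4
   vertex 1.0 1.5 1.6
  endloop
 endfacet
 facet normal 0.549 -0.790 0.272
  outer loop
   vertex 1.0 1.1 3.5
   vertex 0.1 0.2 2.7
   vertex 3.7 2.7 2.7
  endloop
 endfacet
 facet normal 0.459 -0.370 0.808
  outer loop
   vertex 1.0 1.1 3.5
   vertex 3.7 2.7 2.7
   vertex 1.6 2.5 3.8
  endloop
 endfacet
 facet normal -0.705 0.078 0.705
  outer loop
   vertex 1.0 1.1 3.5
   vertex 1.2 3.8 3.4
   vertex 0.1 0.2 2.7
  endloop
 endfacet
 facet normal -0.577 0.073 0.814
  outer loop
   vertex 1.0 1.1 3.5
   vertex 1.6 2.5 3.8
   vertex 1.2 3.8 3.4
  endloop
 endfacet
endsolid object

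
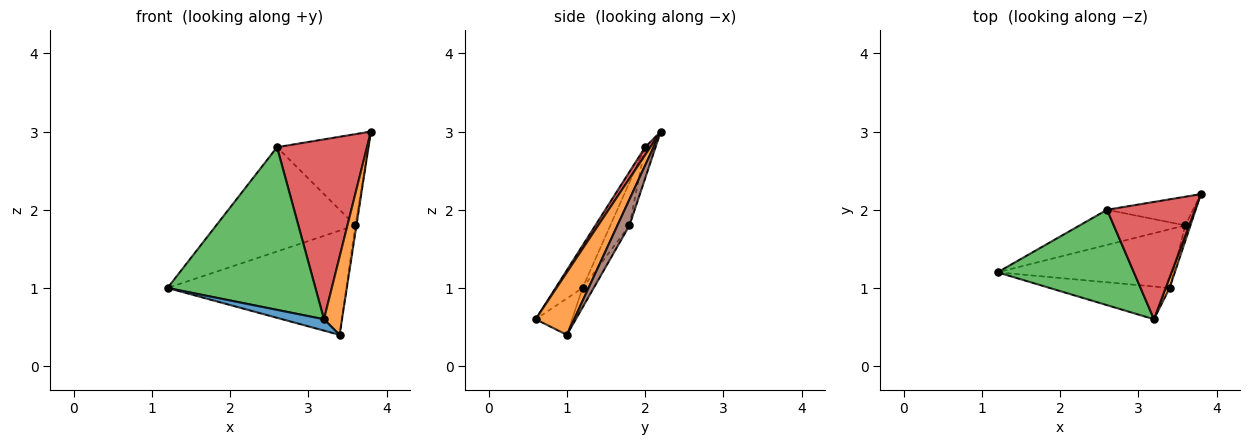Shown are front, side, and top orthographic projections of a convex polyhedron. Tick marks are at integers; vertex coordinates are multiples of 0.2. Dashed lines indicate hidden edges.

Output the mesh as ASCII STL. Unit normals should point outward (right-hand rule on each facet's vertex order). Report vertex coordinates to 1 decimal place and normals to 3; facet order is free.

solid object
 facet normal -0.276 -0.316 -0.908
  outer loop
   vertex 3.4 1.0 0.4
   vertex 3.2 0.6 0.6
   vertex 1.2 1.2 1.0
  endloop
 endfacet
 facet normal 0.904 -0.424 0.057
  outer loop
   vertex 3.4 1.0 0.4
   vertex 3.8 2.2 3.0
   vertex 3.2 0.6 0.6
  endloop
 endfacet
 facet normal -0.156 -0.852 0.500
  outer loop
   vertex 2.6 2.0 2.8
   vertex 1.2 1.2 1.0
   vertex 3.2 0.6 0.6
  endloop
 endfacet
 facet normal 0.048 -0.837 0.546
  outer loop
   vertex 2.6 2.0 2.8
   vertex 3.2 0.6 0.6
   vertex 3.8 2.2 3.0
  endloop
 endfacet
 facet normal -0.054 0.870 -0.490
  outer loop
   vertex 3.6 1.8 1.8
   vertex 3.4 1.0 0.4
   vertex 1.2 1.2 1.0
  endloop
 endfacet
 facet normal 0.976 0.098 -0.195
  outer loop
   vertex 3.6 1.8 1.8
   vertex 3.8 2.2 3.0
   vertex 3.4 1.0 0.4
  endloop
 endfacet
 facet normal -0.129 0.940 -0.317
  outer loop
   vertex 3.6 1.8 1.8
   vertex 1.2 1.2 1.0
   vertex 2.6 2.0 2.8
  endloop
 endfacet
 facet normal -0.108 0.948 -0.298
  outer loop
   vertex 3.6 1.8 1.8
   vertex 2.6 2.0 2.8
   vertex 3.8 2.2 3.0
  endloop
 endfacet
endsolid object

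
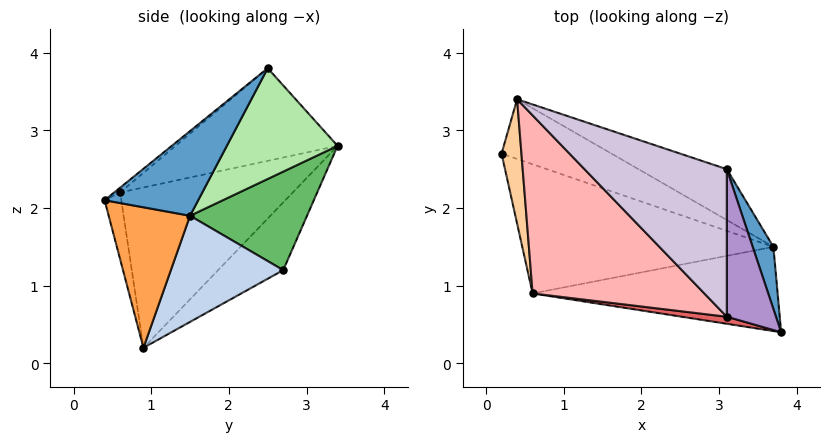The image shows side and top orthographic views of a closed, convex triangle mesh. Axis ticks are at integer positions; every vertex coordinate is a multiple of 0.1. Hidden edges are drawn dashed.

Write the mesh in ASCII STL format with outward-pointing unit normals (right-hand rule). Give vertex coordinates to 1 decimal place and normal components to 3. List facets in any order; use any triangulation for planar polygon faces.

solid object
 facet normal 0.963 0.130 0.236
  outer loop
   vertex 3.7 1.5 1.9
   vertex 3.1 2.5 3.8
   vertex 3.8 0.4 2.1
  endloop
 endfacet
 facet normal 0.334 0.513 -0.790
  outer loop
   vertex 3.7 1.5 1.9
   vertex 0.6 0.9 0.2
   vertex 0.2 2.7 1.2
  endloop
 endfacet
 facet normal 0.494 -0.112 -0.862
  outer loop
   vertex 3.7 1.5 1.9
   vertex 3.8 0.4 2.1
   vertex 0.6 0.9 0.2
  endloop
 endfacet
 facet normal -0.900 -0.347 0.264
  outer loop
   vertex 0.4 3.4 2.8
   vertex 0.2 2.7 1.2
   vertex 0.6 0.9 0.2
  endloop
 endfacet
 facet normal 0.368 0.834 -0.411
  outer loop
   vertex 0.4 3.4 2.8
   vertex 3.7 1.5 1.9
   vertex 0.2 2.7 1.2
  endloop
 endfacet
 facet normal 0.405 0.856 -0.323
  outer loop
   vertex 0.4 3.4 2.8
   vertex 3.1 2.5 3.8
   vertex 3.7 1.5 1.9
  endloop
 endfacet
 facet normal -0.249 -0.954 0.168
  outer loop
   vertex 3.1 0.6 2.2
   vertex 0.6 0.9 0.2
   vertex 3.8 0.4 2.1
  endloop
 endfacet
 facet normal -0.529 -0.632 0.567
  outer loop
   vertex 3.1 0.6 2.2
   vertex 0.4 3.4 2.8
   vertex 0.6 0.9 0.2
  endloop
 endfacet
 facet normal -0.075 -0.642 0.763
  outer loop
   vertex 3.1 0.6 2.2
   vertex 3.8 0.4 2.1
   vertex 3.1 2.5 3.8
  endloop
 endfacet
 facet normal -0.446 -0.577 0.685
  outer loop
   vertex 3.1 0.6 2.2
   vertex 3.1 2.5 3.8
   vertex 0.4 3.4 2.8
  endloop
 endfacet
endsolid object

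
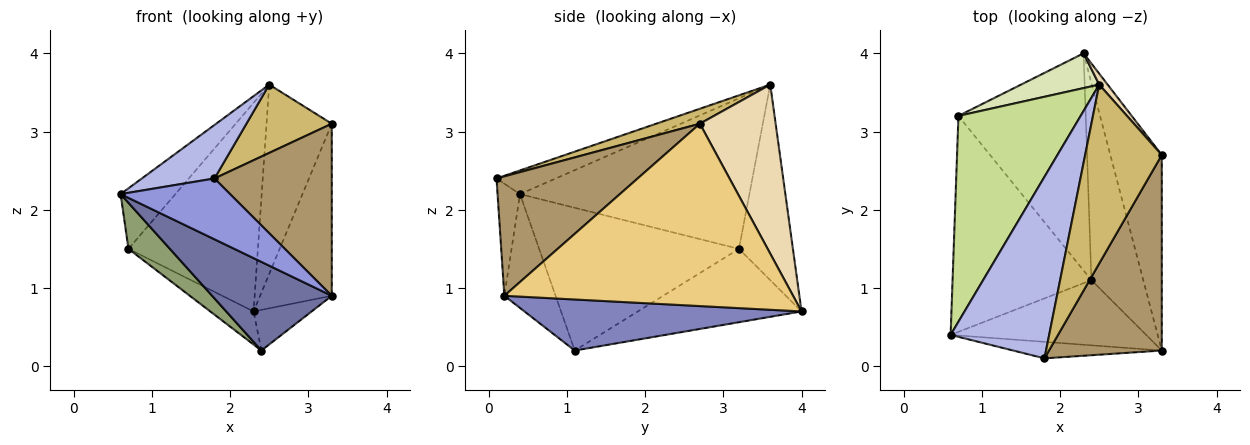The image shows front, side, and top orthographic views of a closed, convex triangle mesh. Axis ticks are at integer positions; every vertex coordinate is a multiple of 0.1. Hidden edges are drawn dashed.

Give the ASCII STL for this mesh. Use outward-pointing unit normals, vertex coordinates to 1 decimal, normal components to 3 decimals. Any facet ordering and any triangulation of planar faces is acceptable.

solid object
 facet normal -0.326 -0.762 -0.560
  outer loop
   vertex 2.4 1.1 0.2
   vertex 3.3 0.2 0.9
   vertex 0.6 0.4 2.2
  endloop
 endfacet
 facet normal 0.694 0.146 -0.705
  outer loop
   vertex 2.4 1.1 0.2
   vertex 2.3 4.0 0.7
   vertex 3.3 0.2 0.9
  endloop
 endfacet
 facet normal -0.194 -0.947 -0.257
  outer loop
   vertex 1.8 0.1 2.4
   vertex 0.6 0.4 2.2
   vertex 3.3 0.2 0.9
  endloop
 endfacet
 facet normal -0.225 -0.276 0.935
  outer loop
   vertex 1.8 0.1 2.4
   vertex 2.5 3.6 3.6
   vertex 0.6 0.4 2.2
  endloop
 endfacet
 facet normal -0.709 -0.147 -0.690
  outer loop
   vertex 0.7 3.2 1.5
   vertex 2.4 1.1 0.2
   vertex 0.6 0.4 2.2
  endloop
 endfacet
 facet normal -0.495 0.131 -0.859
  outer loop
   vertex 0.7 3.2 1.5
   vertex 2.3 4.0 0.7
   vertex 2.4 1.1 0.2
  endloop
 endfacet
 facet normal -0.763 0.182 0.620
  outer loop
   vertex 0.7 3.2 1.5
   vertex 0.6 0.4 2.2
   vertex 2.5 3.6 3.6
  endloop
 endfacet
 facet normal -0.380 0.912 0.152
  outer loop
   vertex 0.7 3.2 1.5
   vertex 2.5 3.6 3.6
   vertex 2.3 4.0 0.7
  endloop
 endfacet
 facet normal 0.622 -0.517 0.588
  outer loop
   vertex 3.3 2.7 3.1
   vertex 1.8 0.1 2.4
   vertex 3.3 0.2 0.9
  endloop
 endfacet
 facet normal 0.180 -0.351 0.919
  outer loop
   vertex 3.3 2.7 3.1
   vertex 2.5 3.6 3.6
   vertex 1.8 0.1 2.4
  endloop
 endfacet
 facet normal 0.936 0.232 -0.264
  outer loop
   vertex 3.3 2.7 3.1
   vertex 3.3 0.2 0.9
   vertex 2.3 4.0 0.7
  endloop
 endfacet
 facet normal 0.757 0.652 0.038
  outer loop
   vertex 3.3 2.7 3.1
   vertex 2.3 4.0 0.7
   vertex 2.5 3.6 3.6
  endloop
 endfacet
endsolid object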